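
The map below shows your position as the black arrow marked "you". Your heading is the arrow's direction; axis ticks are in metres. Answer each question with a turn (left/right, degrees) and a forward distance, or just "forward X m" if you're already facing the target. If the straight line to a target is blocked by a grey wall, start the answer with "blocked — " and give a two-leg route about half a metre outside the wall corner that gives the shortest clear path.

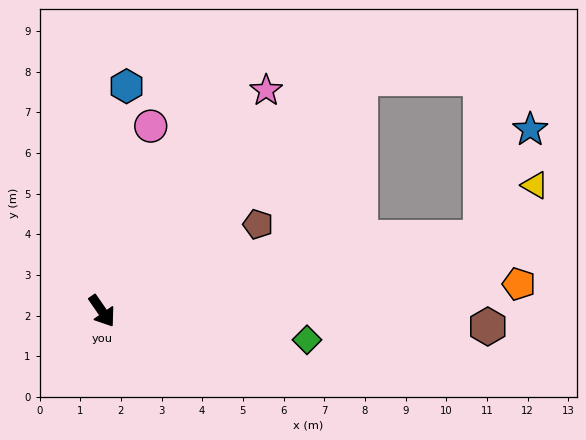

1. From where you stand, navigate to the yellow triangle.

blocked — turn left 66°, forward 9.5 m, then turn left 33°, forward 1.9 m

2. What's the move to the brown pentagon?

turn left 84°, forward 4.4 m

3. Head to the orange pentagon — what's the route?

turn left 59°, forward 10.3 m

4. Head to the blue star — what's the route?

blocked — turn left 66°, forward 9.5 m, then turn left 54°, forward 2.9 m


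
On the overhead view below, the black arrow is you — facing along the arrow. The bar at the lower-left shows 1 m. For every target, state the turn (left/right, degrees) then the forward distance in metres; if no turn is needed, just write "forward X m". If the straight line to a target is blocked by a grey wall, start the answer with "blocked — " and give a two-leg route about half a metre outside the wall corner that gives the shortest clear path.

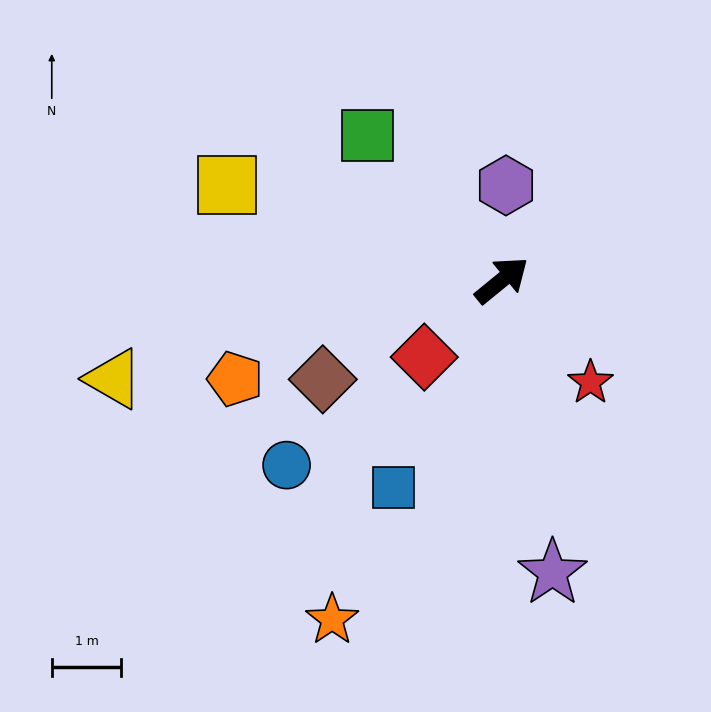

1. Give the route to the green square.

turn left 94°, forward 2.8 m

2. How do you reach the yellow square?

turn left 122°, forward 4.2 m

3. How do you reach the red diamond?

turn right 175°, forward 1.6 m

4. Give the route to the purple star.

turn right 119°, forward 4.3 m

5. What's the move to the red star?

turn right 88°, forward 1.9 m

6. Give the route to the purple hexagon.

turn left 48°, forward 1.4 m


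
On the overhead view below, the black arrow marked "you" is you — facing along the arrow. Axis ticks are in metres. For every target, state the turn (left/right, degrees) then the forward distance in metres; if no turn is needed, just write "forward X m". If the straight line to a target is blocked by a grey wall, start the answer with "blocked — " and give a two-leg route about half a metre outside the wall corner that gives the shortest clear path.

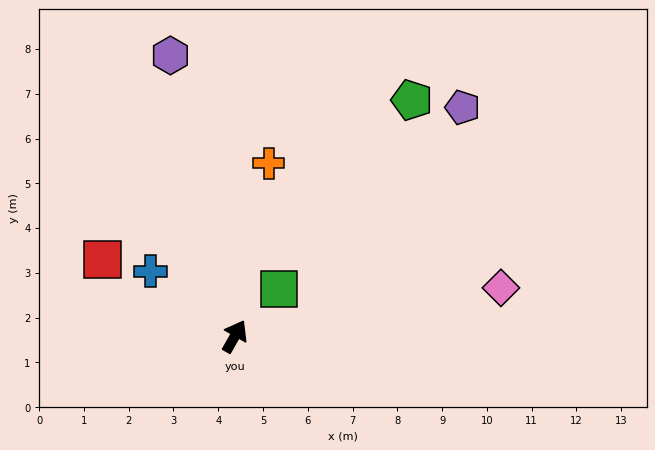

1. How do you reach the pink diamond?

turn right 50°, forward 6.0 m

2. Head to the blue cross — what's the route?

turn left 82°, forward 2.4 m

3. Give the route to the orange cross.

turn left 18°, forward 3.9 m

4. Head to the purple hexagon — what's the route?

turn left 42°, forward 6.4 m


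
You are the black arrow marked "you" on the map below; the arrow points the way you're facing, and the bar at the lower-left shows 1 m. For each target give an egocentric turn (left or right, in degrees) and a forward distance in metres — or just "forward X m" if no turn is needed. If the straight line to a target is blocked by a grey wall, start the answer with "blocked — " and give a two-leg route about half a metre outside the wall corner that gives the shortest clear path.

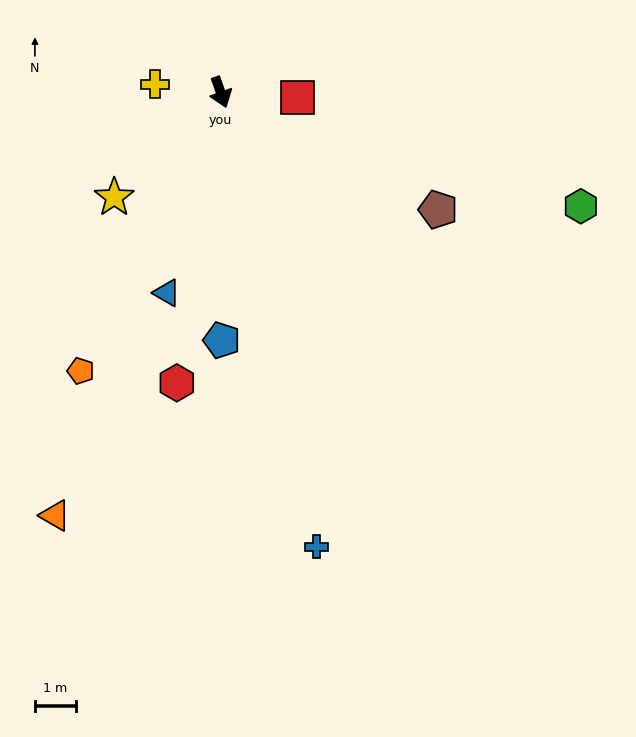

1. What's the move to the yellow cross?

turn right 116°, forward 1.6 m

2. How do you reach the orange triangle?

turn right 41°, forward 11.0 m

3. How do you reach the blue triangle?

turn right 34°, forward 5.0 m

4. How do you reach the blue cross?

turn right 8°, forward 11.2 m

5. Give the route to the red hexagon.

turn right 28°, forward 7.1 m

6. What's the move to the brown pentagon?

turn left 42°, forward 6.0 m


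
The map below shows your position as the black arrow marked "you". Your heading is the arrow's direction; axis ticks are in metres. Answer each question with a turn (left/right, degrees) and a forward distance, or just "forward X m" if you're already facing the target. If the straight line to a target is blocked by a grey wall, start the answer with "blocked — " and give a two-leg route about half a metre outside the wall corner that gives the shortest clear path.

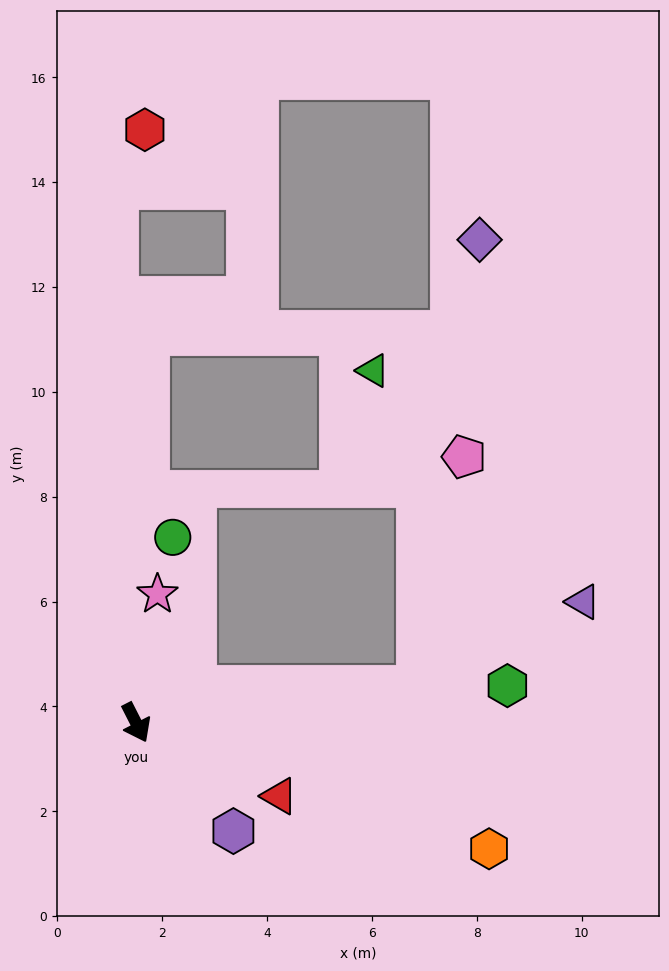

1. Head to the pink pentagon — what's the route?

blocked — turn left 70°, forward 5.4 m, then turn left 72°, forward 4.5 m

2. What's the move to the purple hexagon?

turn left 15°, forward 2.8 m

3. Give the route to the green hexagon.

turn left 69°, forward 7.1 m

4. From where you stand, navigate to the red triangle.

turn left 36°, forward 3.1 m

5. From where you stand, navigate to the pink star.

turn left 143°, forward 2.5 m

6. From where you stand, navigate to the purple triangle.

blocked — turn left 70°, forward 5.4 m, then turn left 21°, forward 3.5 m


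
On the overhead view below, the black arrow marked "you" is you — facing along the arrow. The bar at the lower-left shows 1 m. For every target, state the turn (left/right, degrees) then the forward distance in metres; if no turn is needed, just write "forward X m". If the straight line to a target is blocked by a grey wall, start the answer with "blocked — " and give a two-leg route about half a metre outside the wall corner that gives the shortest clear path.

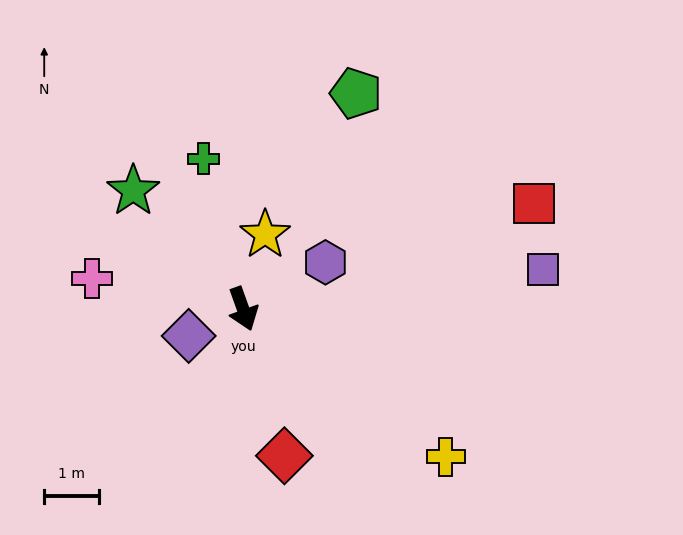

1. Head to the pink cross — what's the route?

turn right 121°, forward 2.8 m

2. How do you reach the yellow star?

turn left 144°, forward 1.4 m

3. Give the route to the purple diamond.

turn right 83°, forward 1.1 m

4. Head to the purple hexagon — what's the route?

turn left 100°, forward 1.7 m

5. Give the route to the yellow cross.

turn left 34°, forward 4.6 m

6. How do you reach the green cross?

turn left 175°, forward 2.8 m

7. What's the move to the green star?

turn right 157°, forward 2.9 m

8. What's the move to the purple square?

turn left 78°, forward 5.5 m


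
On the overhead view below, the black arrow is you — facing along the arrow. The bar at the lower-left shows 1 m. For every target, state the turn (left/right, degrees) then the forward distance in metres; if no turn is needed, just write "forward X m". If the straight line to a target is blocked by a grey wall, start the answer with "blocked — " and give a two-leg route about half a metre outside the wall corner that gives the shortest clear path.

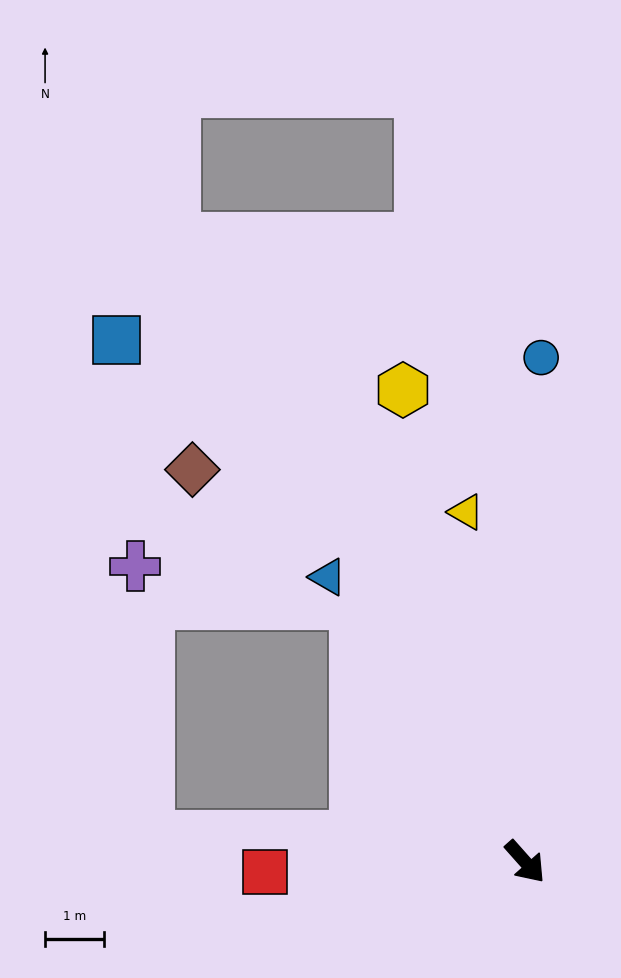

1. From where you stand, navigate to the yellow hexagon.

turn left 153°, forward 8.2 m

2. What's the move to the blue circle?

turn left 137°, forward 8.5 m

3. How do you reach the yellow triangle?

turn left 148°, forward 6.0 m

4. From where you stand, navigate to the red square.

turn right 129°, forward 4.4 m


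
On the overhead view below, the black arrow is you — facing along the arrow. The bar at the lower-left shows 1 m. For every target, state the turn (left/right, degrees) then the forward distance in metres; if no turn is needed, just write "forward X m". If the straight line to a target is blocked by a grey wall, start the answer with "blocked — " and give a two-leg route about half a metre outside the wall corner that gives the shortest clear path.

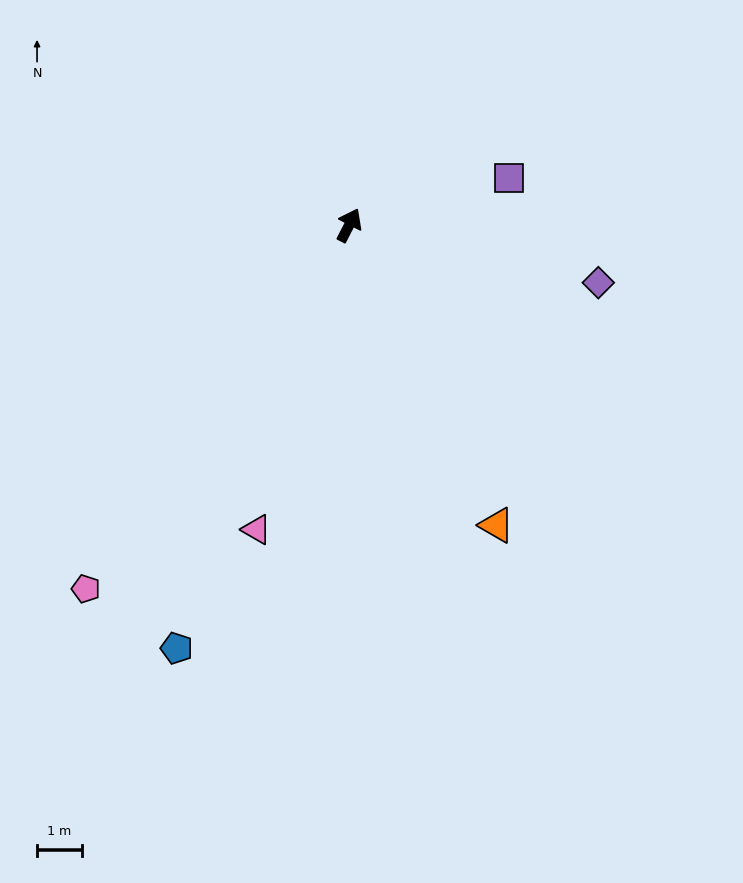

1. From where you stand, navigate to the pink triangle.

turn right 170°, forward 7.1 m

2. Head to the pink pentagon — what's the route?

turn left 171°, forward 10.0 m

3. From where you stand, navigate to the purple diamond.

turn right 76°, forward 5.7 m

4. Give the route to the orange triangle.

turn right 127°, forward 7.4 m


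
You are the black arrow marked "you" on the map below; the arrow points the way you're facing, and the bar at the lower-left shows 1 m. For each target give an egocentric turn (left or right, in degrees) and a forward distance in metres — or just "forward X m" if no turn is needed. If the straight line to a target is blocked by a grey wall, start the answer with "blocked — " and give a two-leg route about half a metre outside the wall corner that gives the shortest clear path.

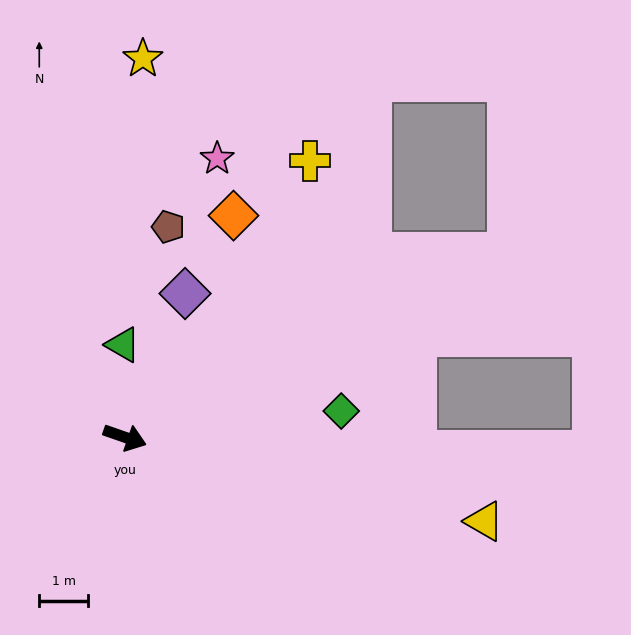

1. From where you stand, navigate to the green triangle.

turn left 110°, forward 1.9 m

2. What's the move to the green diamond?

turn left 26°, forward 4.5 m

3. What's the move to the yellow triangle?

turn left 6°, forward 7.6 m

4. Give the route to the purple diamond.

turn left 86°, forward 3.2 m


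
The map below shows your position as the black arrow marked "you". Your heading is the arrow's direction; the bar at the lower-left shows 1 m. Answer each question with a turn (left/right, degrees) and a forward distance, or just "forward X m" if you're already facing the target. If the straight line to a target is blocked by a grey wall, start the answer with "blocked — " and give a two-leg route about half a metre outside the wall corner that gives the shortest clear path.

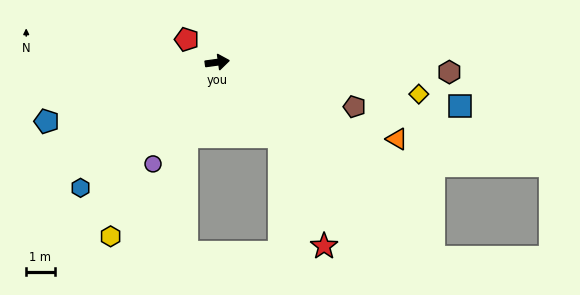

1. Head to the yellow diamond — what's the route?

turn right 17°, forward 7.2 m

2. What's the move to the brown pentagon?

turn right 26°, forward 5.1 m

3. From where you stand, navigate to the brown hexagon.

turn right 10°, forward 8.2 m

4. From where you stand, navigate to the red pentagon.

turn left 135°, forward 1.3 m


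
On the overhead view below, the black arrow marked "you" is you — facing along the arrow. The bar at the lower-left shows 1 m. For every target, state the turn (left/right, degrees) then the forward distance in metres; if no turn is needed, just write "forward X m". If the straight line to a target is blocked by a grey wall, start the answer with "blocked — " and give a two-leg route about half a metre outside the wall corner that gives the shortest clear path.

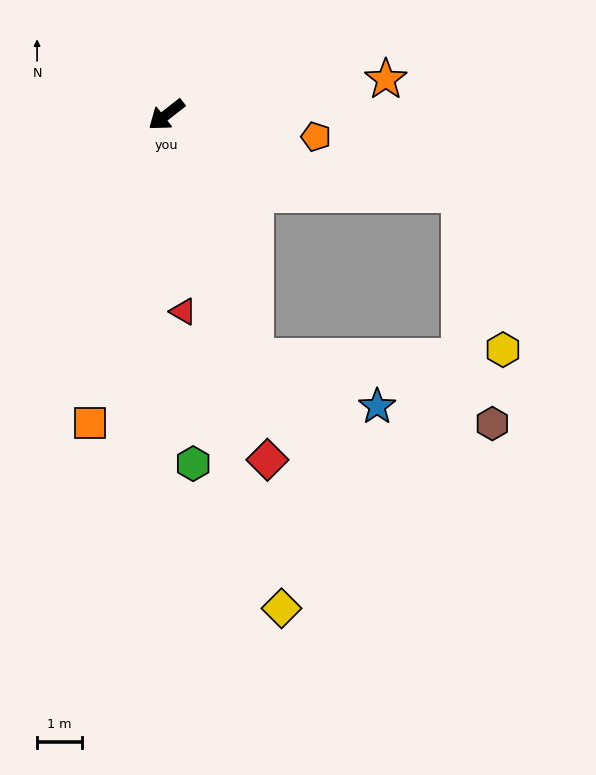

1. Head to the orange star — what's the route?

turn left 151°, forward 5.0 m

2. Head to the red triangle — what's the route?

turn left 57°, forward 4.4 m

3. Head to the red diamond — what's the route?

turn left 68°, forward 8.0 m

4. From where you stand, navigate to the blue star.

blocked — turn left 72°, forward 5.8 m, then turn left 48°, forward 2.9 m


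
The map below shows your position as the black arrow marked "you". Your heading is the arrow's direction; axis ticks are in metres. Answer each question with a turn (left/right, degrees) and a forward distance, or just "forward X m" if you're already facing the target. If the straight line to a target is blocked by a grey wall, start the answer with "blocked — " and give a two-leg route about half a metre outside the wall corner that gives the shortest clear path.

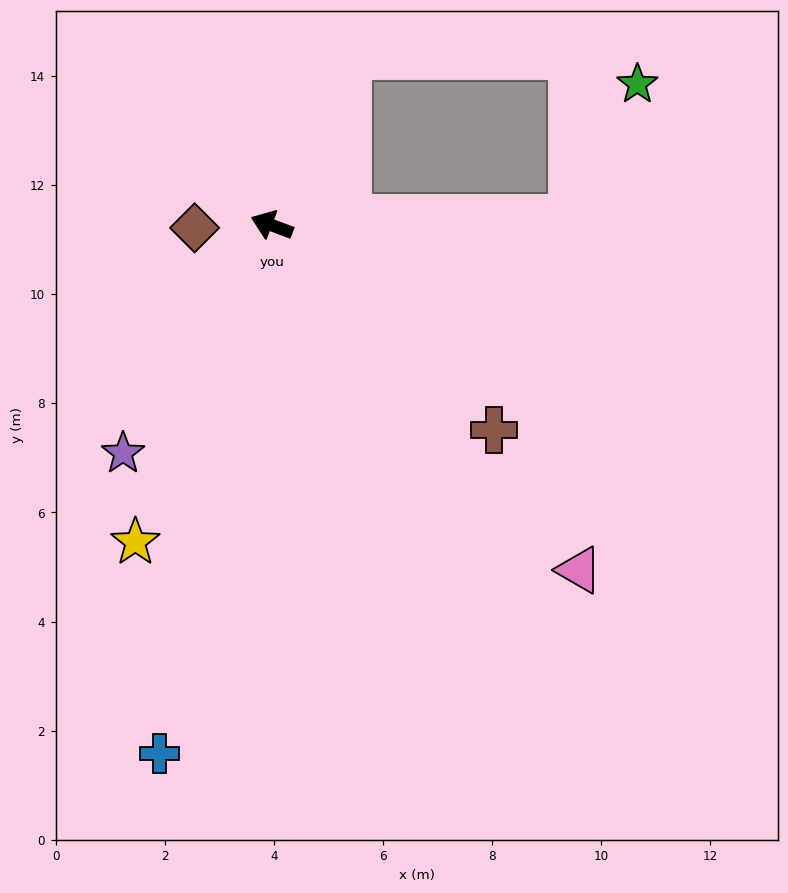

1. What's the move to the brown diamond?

turn left 23°, forward 1.4 m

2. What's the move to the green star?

blocked — turn right 158°, forward 5.5 m, then turn left 62°, forward 2.7 m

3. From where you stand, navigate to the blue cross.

turn left 99°, forward 9.9 m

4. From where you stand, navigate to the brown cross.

turn left 158°, forward 5.5 m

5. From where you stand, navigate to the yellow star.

turn left 87°, forward 6.3 m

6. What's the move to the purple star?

turn left 77°, forward 5.0 m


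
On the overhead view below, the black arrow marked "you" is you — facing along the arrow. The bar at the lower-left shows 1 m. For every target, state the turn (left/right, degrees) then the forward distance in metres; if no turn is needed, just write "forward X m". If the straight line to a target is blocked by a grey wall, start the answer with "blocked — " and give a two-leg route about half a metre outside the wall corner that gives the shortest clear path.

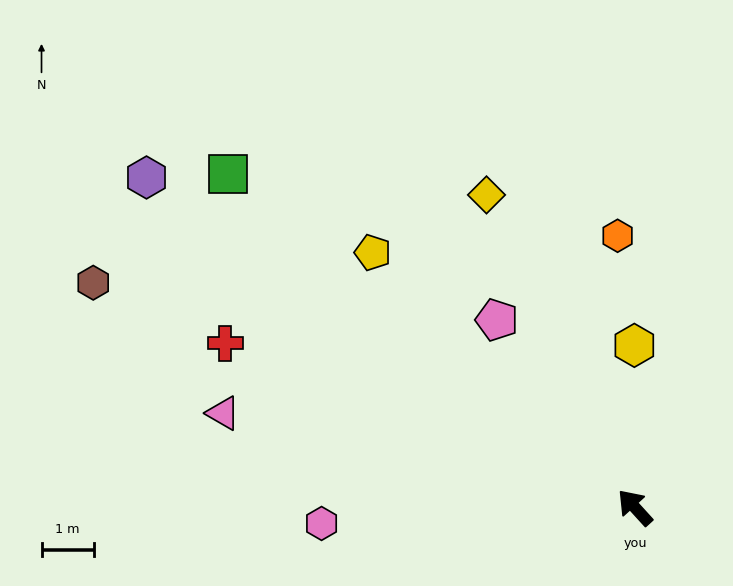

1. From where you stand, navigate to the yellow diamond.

turn right 17°, forward 6.6 m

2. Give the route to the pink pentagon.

turn right 6°, forward 4.5 m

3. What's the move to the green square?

turn left 8°, forward 10.1 m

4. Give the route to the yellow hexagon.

turn right 42°, forward 3.1 m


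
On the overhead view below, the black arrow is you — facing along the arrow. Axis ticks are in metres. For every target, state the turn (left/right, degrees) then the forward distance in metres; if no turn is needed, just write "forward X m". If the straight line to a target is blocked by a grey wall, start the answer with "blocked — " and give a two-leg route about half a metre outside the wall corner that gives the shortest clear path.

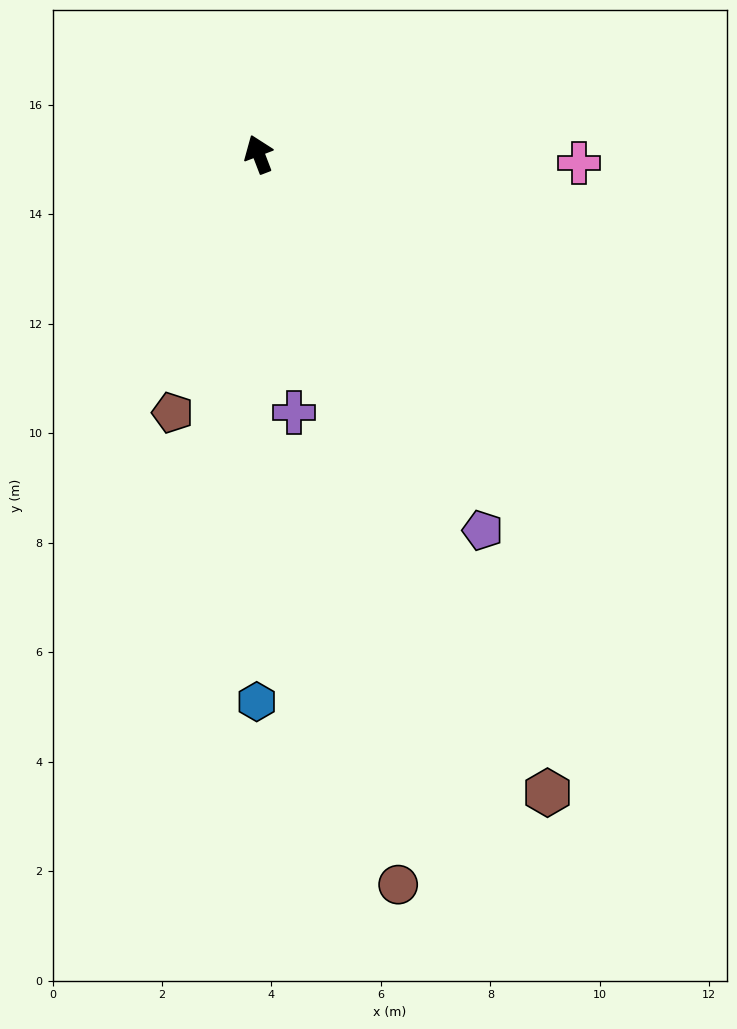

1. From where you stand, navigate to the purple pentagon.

turn right 170°, forward 8.0 m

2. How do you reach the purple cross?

turn left 167°, forward 4.8 m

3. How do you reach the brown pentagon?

turn left 141°, forward 5.0 m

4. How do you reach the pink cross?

turn right 113°, forward 5.9 m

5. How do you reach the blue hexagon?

turn left 159°, forward 10.0 m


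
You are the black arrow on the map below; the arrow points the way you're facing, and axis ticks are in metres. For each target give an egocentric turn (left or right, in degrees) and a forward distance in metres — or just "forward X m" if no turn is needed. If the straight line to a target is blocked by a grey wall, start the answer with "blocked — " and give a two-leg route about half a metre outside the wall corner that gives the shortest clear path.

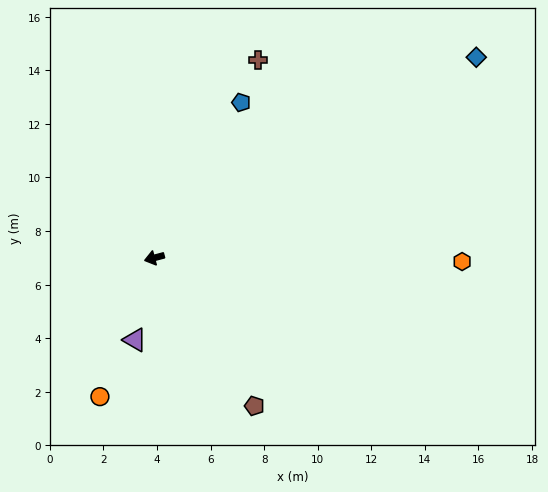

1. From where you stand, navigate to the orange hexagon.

turn left 164°, forward 11.5 m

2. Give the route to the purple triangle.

turn left 62°, forward 3.1 m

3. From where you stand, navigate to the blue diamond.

turn right 163°, forward 14.2 m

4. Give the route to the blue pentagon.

turn right 134°, forward 6.6 m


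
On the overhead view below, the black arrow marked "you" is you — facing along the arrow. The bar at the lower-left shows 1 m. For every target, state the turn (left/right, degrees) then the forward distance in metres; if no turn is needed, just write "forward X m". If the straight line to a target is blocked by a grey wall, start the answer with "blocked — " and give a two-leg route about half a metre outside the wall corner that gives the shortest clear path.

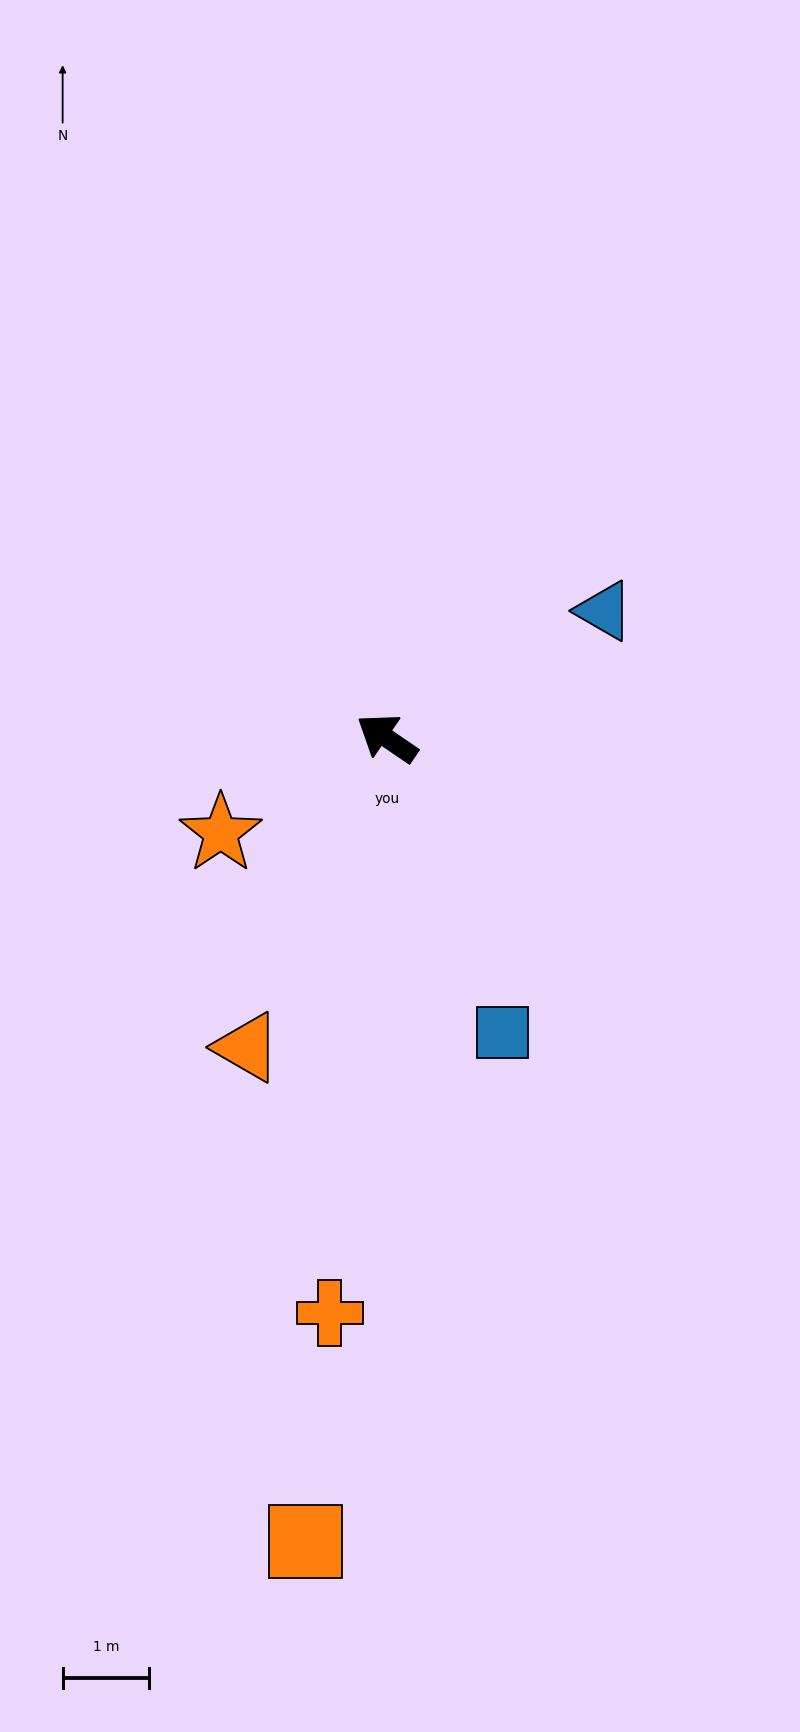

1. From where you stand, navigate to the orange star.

turn left 64°, forward 2.2 m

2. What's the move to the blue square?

turn left 146°, forward 3.7 m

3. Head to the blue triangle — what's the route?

turn right 115°, forward 2.9 m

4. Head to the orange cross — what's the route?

turn left 119°, forward 6.7 m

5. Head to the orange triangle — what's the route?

turn left 100°, forward 3.9 m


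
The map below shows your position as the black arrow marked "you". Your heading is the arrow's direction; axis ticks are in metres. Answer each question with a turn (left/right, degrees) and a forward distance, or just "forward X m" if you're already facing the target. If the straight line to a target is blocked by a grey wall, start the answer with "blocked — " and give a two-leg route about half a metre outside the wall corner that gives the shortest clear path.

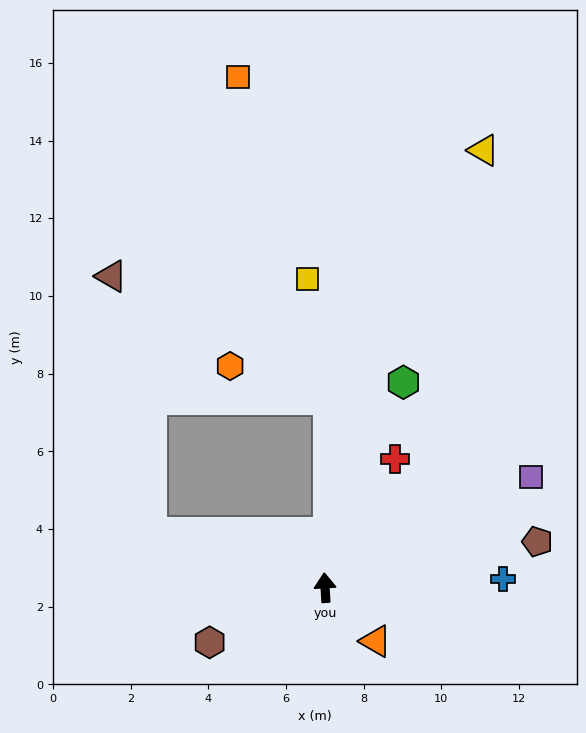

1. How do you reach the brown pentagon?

turn right 81°, forward 5.6 m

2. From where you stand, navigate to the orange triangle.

turn right 140°, forward 1.9 m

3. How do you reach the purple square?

turn right 65°, forward 6.0 m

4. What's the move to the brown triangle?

blocked — turn left 69°, forward 4.7 m, then turn right 64°, forward 6.7 m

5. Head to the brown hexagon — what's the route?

turn left 112°, forward 3.3 m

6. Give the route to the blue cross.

turn right 91°, forward 4.6 m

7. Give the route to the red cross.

turn right 32°, forward 3.8 m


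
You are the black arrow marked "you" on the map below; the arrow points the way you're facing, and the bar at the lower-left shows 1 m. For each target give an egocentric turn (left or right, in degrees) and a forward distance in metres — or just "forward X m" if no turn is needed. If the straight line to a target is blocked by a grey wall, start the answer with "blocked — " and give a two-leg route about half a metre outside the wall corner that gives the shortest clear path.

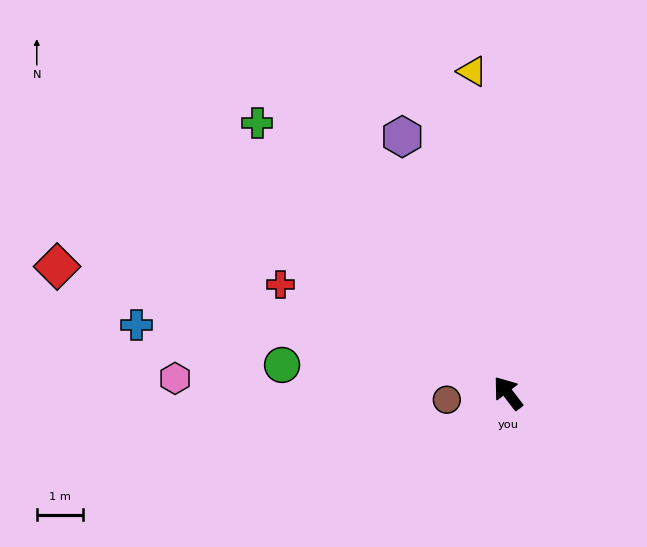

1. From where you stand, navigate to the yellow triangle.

turn right 31°, forward 7.0 m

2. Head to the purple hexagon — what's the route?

turn right 15°, forward 6.0 m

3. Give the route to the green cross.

turn left 5°, forward 8.0 m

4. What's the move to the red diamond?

turn left 37°, forward 10.1 m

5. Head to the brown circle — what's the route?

turn left 59°, forward 1.3 m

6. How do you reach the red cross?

turn left 27°, forward 5.5 m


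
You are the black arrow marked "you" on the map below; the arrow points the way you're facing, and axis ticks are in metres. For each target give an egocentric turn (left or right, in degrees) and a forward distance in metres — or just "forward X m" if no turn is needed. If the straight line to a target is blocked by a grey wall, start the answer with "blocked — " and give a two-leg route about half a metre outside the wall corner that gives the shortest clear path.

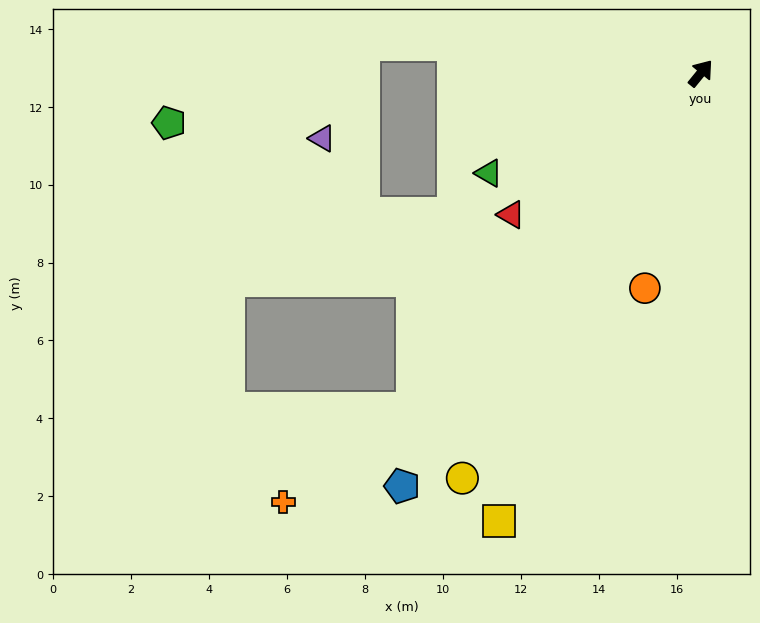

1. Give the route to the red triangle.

turn left 166°, forward 6.1 m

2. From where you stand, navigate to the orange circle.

turn right 155°, forward 5.7 m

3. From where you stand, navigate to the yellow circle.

turn right 171°, forward 12.1 m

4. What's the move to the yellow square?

turn right 165°, forward 12.6 m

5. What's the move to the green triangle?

turn left 154°, forward 6.0 m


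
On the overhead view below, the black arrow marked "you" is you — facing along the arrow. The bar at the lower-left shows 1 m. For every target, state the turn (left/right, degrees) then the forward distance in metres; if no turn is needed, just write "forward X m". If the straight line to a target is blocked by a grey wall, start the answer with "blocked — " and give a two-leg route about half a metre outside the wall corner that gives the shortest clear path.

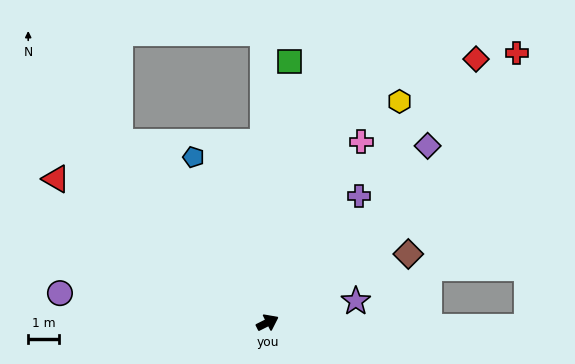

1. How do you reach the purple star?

turn right 13°, forward 3.0 m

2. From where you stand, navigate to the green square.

turn left 59°, forward 8.5 m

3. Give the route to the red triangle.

turn left 119°, forward 8.3 m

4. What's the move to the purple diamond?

turn left 21°, forward 7.8 m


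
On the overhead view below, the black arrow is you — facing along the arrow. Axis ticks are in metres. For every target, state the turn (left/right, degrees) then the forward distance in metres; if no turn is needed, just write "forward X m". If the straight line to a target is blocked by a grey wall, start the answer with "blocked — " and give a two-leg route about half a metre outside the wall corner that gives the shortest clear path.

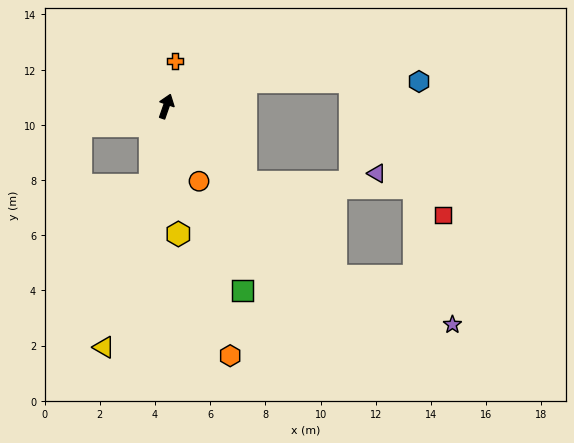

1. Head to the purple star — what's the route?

blocked — turn right 116°, forward 8.7 m, then turn left 23°, forward 4.6 m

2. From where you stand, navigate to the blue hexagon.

blocked — turn right 53°, forward 3.0 m, then turn right 18°, forward 6.3 m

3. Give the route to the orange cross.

turn left 8°, forward 1.7 m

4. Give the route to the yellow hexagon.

turn right 155°, forward 4.6 m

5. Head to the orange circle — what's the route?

turn right 137°, forward 3.0 m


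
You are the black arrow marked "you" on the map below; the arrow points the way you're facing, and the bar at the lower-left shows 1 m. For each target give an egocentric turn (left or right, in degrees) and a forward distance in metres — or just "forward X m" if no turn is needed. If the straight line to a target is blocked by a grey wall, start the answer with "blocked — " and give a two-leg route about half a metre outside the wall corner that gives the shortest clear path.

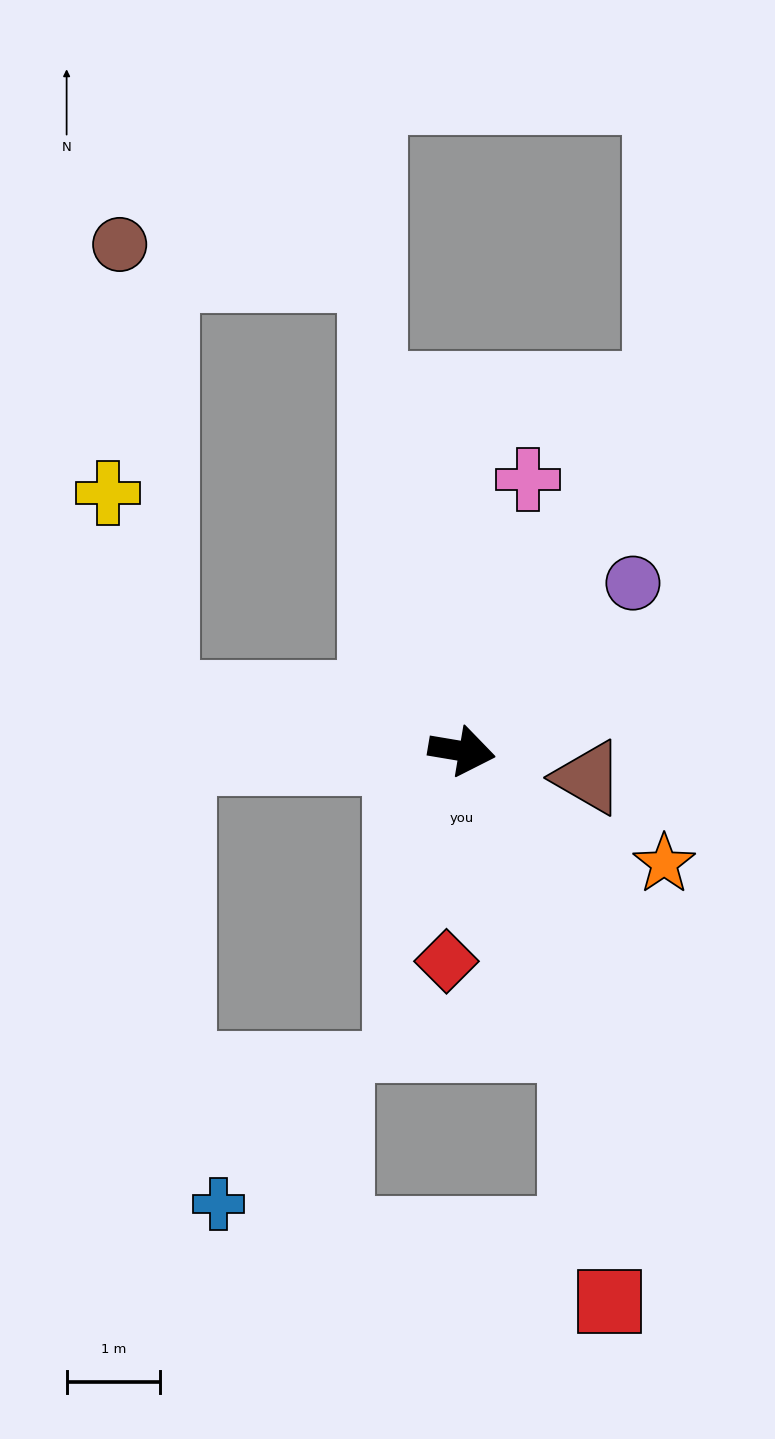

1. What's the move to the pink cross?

turn left 86°, forward 3.0 m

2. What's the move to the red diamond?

turn right 85°, forward 2.3 m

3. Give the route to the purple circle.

turn left 54°, forward 2.6 m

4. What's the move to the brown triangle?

turn right 2°, forward 1.4 m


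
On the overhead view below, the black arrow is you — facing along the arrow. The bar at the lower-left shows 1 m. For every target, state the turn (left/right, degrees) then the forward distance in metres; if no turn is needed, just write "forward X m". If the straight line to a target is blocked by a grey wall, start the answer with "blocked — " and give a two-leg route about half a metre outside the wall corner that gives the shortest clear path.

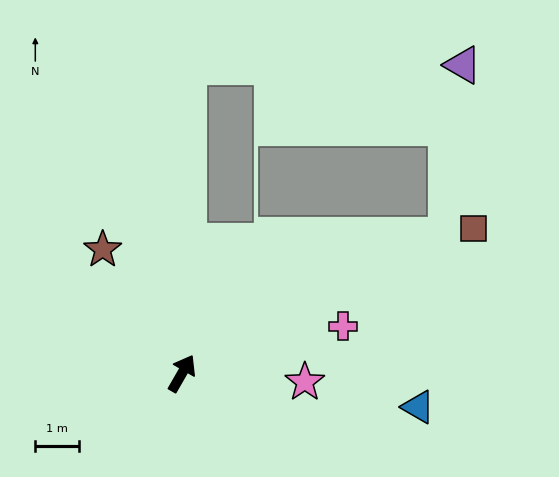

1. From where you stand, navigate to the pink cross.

turn right 44°, forward 3.8 m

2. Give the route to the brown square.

turn right 34°, forward 7.4 m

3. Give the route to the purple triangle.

blocked — turn right 33°, forward 6.8 m, then turn left 58°, forward 3.9 m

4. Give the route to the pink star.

turn right 64°, forward 2.8 m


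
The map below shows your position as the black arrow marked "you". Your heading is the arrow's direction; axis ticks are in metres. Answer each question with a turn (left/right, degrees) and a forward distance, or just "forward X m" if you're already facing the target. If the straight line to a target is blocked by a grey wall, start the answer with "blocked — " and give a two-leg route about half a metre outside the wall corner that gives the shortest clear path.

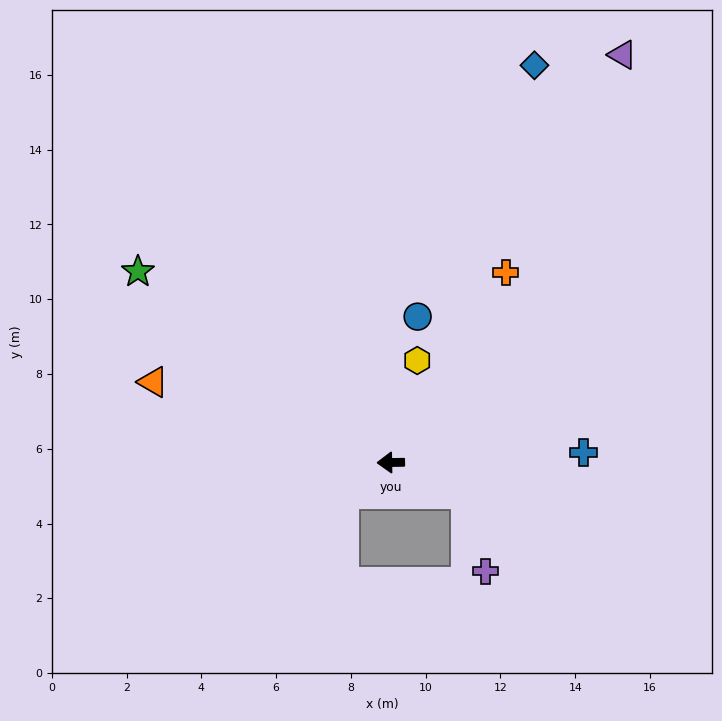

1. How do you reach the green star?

turn right 38°, forward 8.5 m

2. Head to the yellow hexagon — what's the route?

turn right 105°, forward 2.8 m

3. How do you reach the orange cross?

turn right 122°, forward 5.9 m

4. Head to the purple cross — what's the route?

blocked — turn left 157°, forward 2.2 m, then turn right 55°, forward 2.1 m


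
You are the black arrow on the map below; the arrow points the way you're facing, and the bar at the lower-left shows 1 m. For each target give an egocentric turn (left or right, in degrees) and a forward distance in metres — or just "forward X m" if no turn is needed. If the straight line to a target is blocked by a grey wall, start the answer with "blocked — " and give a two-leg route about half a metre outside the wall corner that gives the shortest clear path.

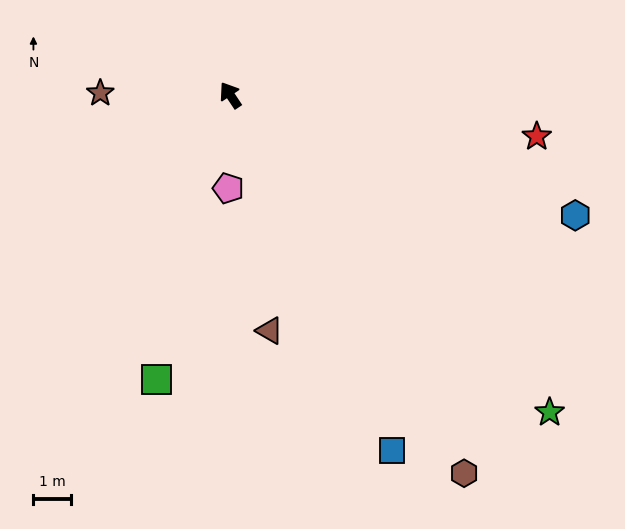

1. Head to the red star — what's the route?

turn right 131°, forward 8.3 m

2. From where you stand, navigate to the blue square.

turn left 171°, forward 10.5 m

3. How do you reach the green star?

turn right 168°, forward 12.1 m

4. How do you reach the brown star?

turn left 55°, forward 3.5 m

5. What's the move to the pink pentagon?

turn left 145°, forward 2.5 m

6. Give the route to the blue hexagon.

turn right 143°, forward 9.8 m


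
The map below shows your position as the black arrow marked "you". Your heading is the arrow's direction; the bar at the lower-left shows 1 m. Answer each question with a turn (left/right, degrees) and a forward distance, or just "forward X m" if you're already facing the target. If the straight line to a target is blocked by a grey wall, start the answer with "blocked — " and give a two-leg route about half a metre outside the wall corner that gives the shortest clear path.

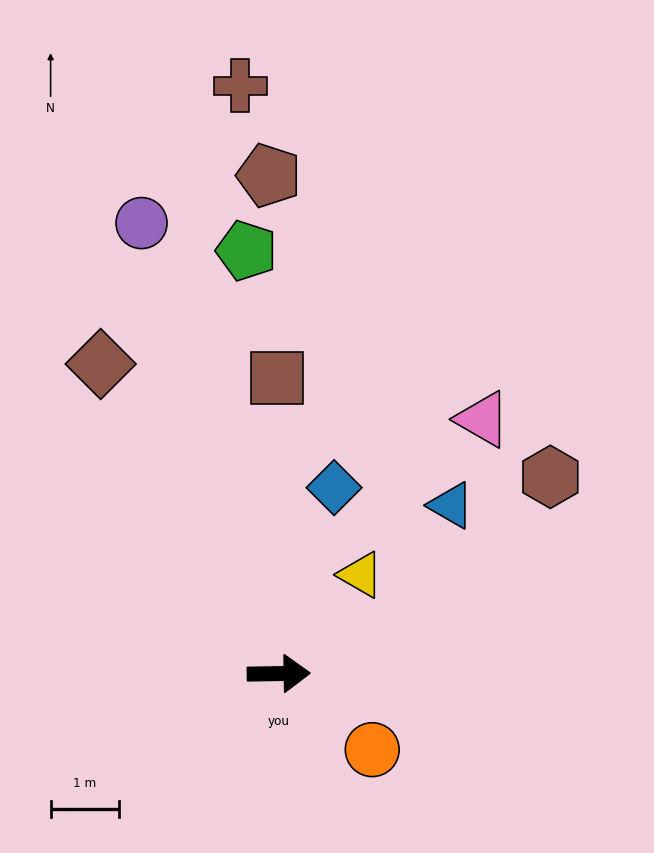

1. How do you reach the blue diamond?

turn left 72°, forward 2.8 m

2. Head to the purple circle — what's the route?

turn left 106°, forward 6.9 m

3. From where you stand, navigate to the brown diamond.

turn left 119°, forward 5.2 m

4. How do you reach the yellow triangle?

turn left 49°, forward 1.9 m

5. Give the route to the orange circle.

turn right 40°, forward 1.8 m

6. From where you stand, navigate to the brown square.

turn left 89°, forward 4.3 m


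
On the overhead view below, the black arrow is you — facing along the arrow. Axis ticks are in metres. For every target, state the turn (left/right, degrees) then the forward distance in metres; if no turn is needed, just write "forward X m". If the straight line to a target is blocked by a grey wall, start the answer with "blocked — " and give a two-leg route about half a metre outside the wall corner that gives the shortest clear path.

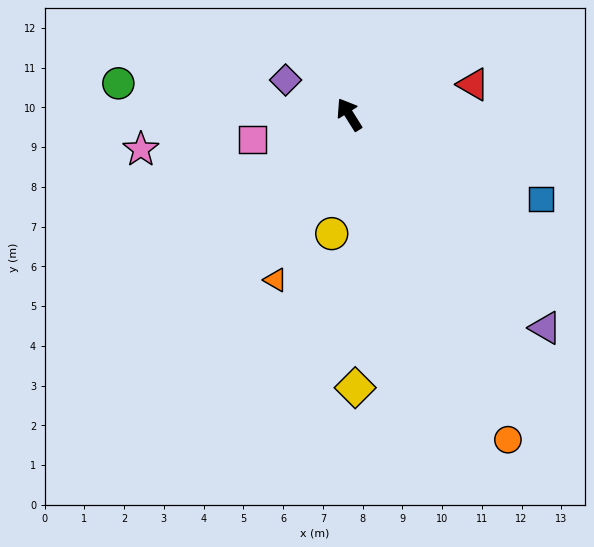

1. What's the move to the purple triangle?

turn right 170°, forward 7.3 m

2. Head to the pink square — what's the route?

turn left 72°, forward 2.5 m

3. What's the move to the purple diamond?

turn left 29°, forward 1.8 m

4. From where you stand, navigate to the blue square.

turn right 146°, forward 5.3 m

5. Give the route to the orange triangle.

turn left 124°, forward 4.6 m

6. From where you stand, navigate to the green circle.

turn left 50°, forward 5.9 m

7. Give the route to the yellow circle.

turn left 140°, forward 3.0 m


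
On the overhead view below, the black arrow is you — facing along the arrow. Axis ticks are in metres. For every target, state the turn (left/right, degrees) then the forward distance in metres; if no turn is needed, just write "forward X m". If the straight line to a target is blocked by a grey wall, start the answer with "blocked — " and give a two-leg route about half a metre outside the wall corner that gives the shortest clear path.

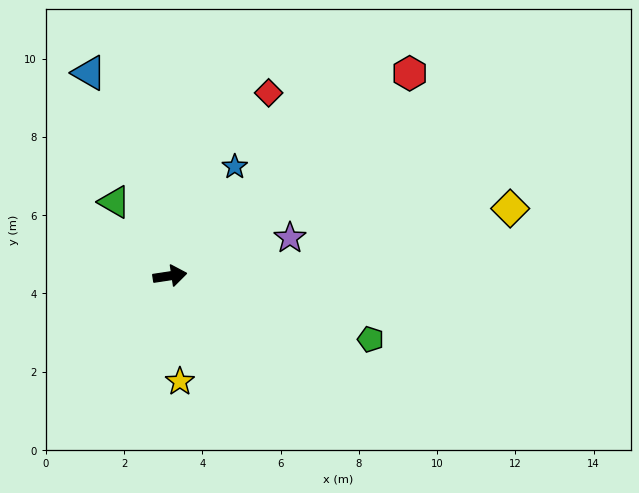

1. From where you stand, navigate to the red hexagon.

turn left 32°, forward 8.0 m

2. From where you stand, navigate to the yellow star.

turn right 93°, forward 2.7 m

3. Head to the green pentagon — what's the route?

turn right 26°, forward 5.4 m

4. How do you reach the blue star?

turn left 51°, forward 3.2 m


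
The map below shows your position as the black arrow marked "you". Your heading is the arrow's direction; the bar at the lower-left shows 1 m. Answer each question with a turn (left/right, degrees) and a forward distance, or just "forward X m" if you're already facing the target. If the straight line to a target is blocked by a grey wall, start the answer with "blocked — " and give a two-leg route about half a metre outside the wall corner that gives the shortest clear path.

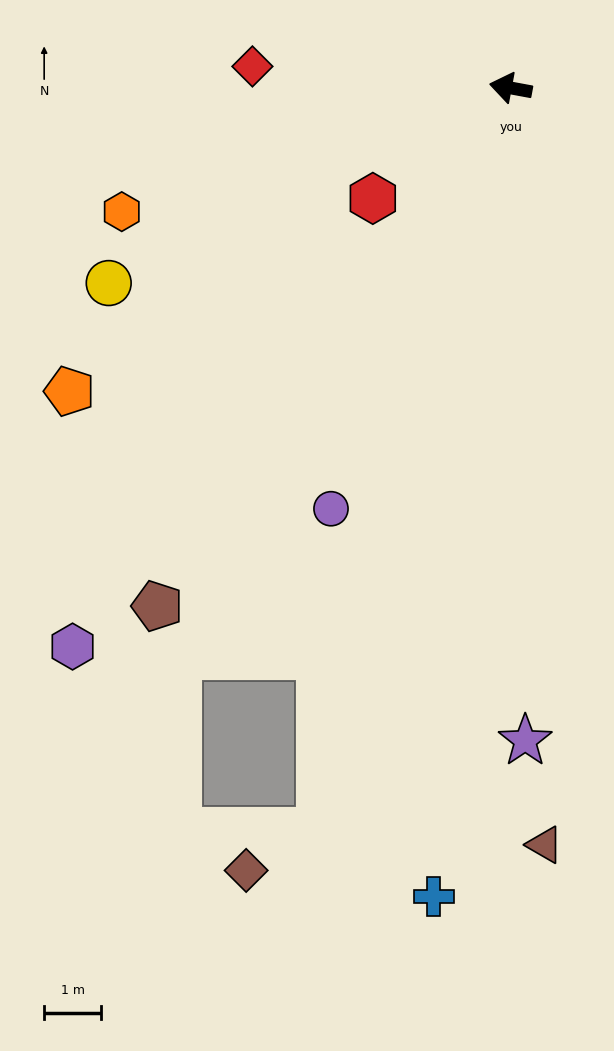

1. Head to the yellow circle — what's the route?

turn left 36°, forward 7.9 m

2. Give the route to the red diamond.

turn left 6°, forward 4.6 m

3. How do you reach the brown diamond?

blocked — turn left 86°, forward 13.5 m, then turn right 48°, forward 1.5 m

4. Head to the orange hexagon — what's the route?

turn left 28°, forward 7.2 m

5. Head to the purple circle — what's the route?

turn left 77°, forward 8.0 m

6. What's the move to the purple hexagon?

turn left 62°, forward 12.5 m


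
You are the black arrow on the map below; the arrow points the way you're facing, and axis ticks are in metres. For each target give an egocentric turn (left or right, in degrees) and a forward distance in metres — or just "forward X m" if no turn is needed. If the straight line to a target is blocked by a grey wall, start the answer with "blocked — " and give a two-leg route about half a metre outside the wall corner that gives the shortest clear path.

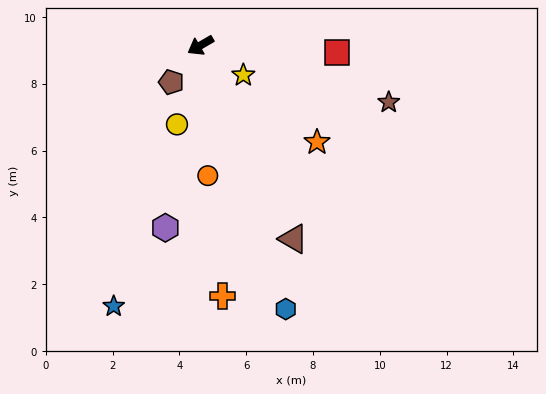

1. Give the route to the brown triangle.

turn left 85°, forward 6.4 m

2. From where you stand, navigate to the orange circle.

turn left 63°, forward 3.9 m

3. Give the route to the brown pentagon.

turn left 21°, forward 1.4 m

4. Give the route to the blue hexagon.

turn left 78°, forward 8.3 m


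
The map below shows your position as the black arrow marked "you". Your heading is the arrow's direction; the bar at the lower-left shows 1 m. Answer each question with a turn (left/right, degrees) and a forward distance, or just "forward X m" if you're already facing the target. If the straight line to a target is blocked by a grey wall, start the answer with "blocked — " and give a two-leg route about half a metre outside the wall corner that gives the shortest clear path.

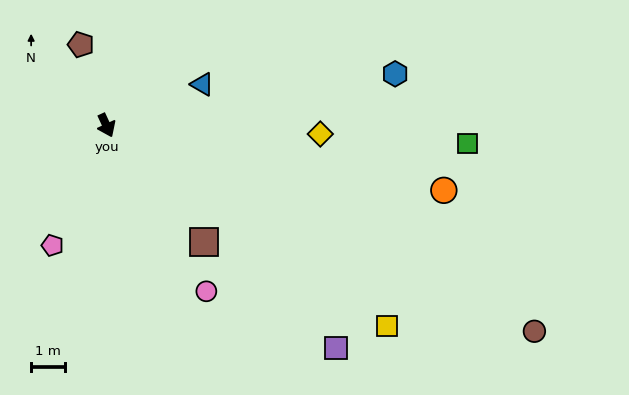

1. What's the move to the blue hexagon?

turn left 75°, forward 8.6 m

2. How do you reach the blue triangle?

turn left 88°, forward 3.1 m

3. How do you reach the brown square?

turn left 15°, forward 4.4 m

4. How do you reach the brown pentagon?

turn left 173°, forward 2.5 m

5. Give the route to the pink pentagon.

turn right 49°, forward 3.9 m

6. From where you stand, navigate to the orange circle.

turn left 54°, forward 10.1 m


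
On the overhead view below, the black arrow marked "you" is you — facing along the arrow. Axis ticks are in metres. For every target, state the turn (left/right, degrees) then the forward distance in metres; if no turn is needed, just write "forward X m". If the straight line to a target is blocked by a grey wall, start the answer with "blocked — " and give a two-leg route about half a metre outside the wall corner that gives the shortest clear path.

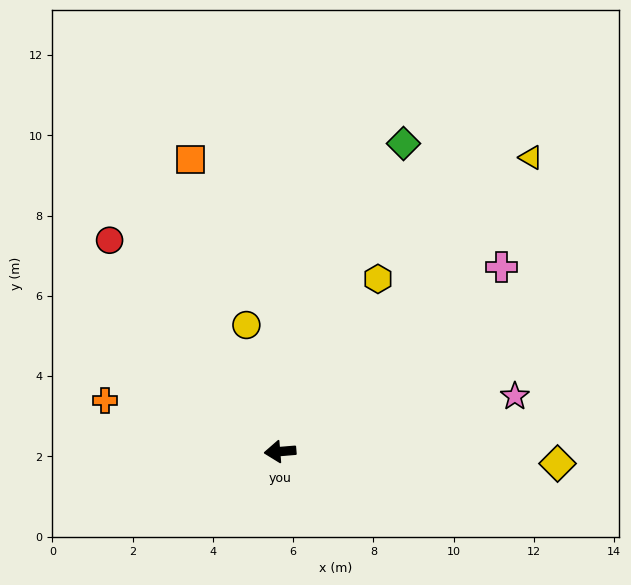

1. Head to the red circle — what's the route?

turn right 56°, forward 6.8 m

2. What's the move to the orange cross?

turn right 21°, forward 4.5 m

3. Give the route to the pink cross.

turn right 145°, forward 7.2 m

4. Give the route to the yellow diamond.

turn left 173°, forward 6.9 m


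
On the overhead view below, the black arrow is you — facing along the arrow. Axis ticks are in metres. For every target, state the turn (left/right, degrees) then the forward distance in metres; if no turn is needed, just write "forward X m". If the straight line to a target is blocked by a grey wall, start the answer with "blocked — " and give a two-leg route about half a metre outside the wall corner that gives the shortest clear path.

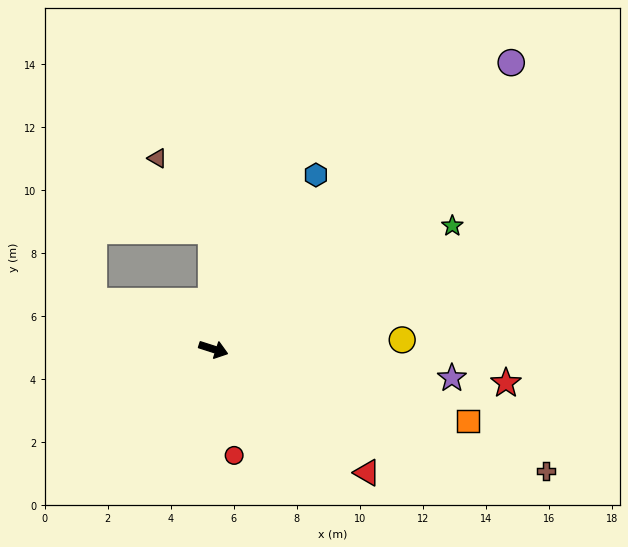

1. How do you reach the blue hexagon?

turn left 77°, forward 6.4 m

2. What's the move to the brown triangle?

blocked — turn left 109°, forward 3.8 m, then turn left 35°, forward 2.8 m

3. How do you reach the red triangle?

turn right 21°, forward 6.3 m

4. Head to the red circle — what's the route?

turn right 61°, forward 3.4 m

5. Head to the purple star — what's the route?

turn left 11°, forward 7.6 m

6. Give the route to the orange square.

forward 8.4 m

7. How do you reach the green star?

turn left 45°, forward 8.5 m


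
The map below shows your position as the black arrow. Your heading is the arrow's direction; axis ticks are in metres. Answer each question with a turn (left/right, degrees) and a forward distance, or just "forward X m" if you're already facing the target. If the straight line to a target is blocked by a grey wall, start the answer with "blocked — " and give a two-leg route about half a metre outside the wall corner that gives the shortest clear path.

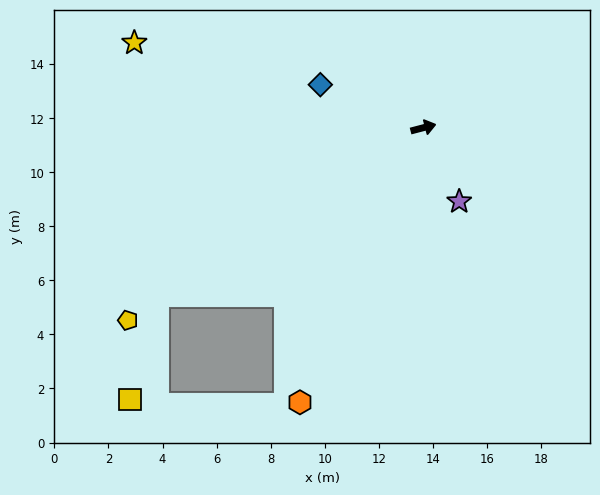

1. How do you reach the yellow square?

blocked — turn right 162°, forward 11.6 m, then turn left 43°, forward 3.9 m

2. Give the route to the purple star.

turn right 79°, forward 3.0 m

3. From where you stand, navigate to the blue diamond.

turn left 143°, forward 4.1 m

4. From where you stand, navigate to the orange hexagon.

turn right 129°, forward 11.1 m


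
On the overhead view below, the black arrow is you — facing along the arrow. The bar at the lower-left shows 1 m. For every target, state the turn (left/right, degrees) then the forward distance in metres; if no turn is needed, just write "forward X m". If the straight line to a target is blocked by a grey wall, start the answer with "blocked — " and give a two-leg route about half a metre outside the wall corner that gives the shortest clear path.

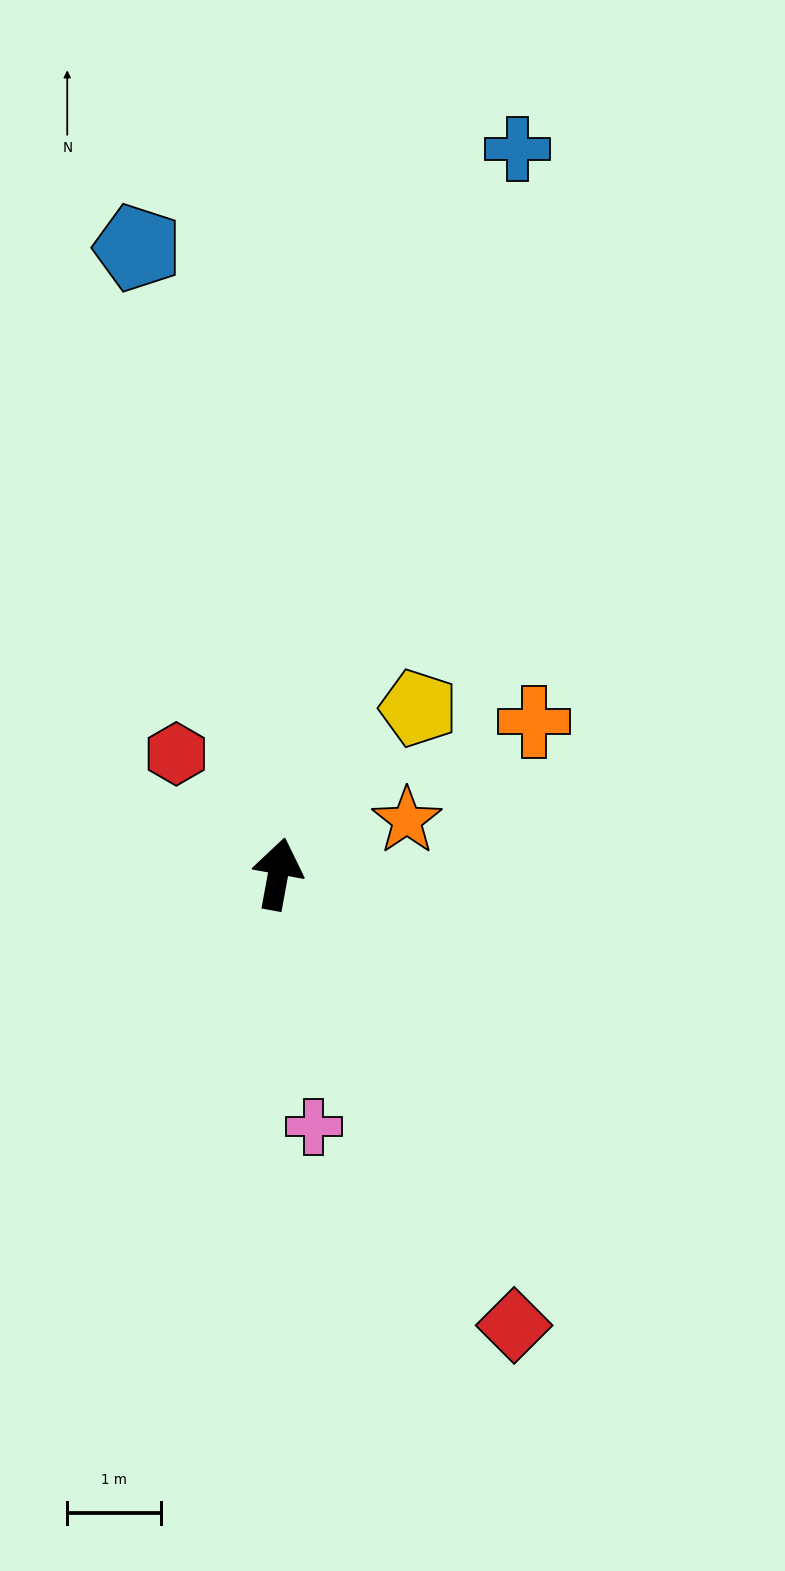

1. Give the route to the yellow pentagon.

turn right 30°, forward 2.3 m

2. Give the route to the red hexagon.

turn left 51°, forward 1.7 m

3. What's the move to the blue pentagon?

turn left 23°, forward 6.8 m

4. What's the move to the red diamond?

turn right 142°, forward 5.4 m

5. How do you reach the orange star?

turn right 57°, forward 1.5 m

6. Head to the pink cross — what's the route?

turn right 162°, forward 2.7 m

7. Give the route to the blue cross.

turn right 8°, forward 8.1 m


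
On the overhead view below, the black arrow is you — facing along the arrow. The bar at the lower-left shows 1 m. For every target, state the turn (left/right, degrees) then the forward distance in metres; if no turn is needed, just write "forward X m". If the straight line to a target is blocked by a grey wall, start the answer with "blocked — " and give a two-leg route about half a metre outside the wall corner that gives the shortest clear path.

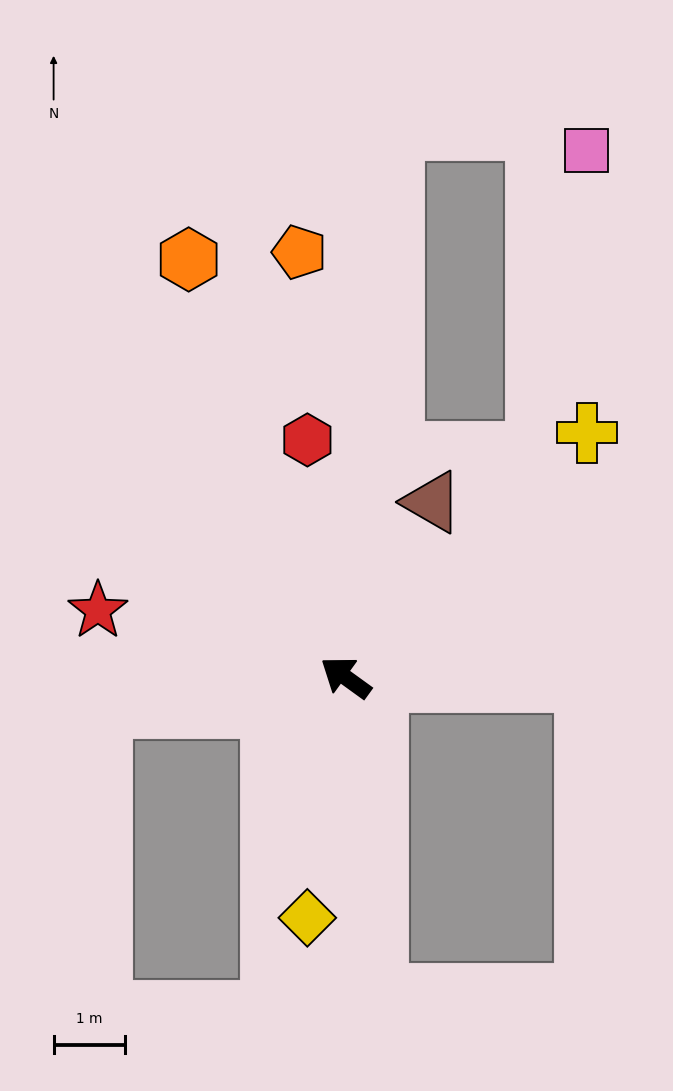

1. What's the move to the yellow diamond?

turn left 117°, forward 3.4 m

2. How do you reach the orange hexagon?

turn right 34°, forward 6.3 m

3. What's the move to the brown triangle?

turn right 80°, forward 2.7 m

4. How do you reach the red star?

turn left 21°, forward 3.6 m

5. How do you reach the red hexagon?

turn right 45°, forward 3.4 m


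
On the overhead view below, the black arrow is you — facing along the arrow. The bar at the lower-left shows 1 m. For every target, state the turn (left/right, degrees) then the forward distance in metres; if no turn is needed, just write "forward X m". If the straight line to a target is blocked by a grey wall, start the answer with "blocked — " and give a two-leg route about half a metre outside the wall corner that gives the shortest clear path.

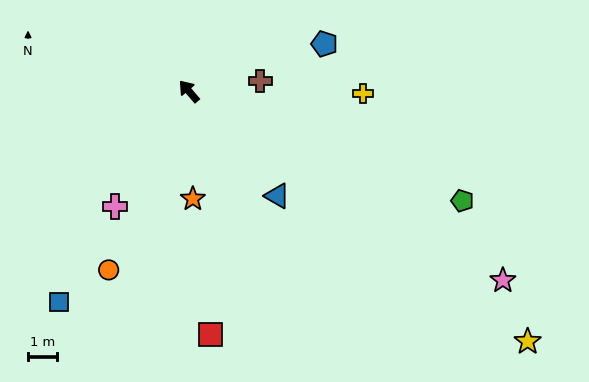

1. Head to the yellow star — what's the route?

turn right 167°, forward 14.3 m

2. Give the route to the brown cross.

turn right 122°, forward 2.5 m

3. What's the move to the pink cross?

turn left 107°, forward 4.7 m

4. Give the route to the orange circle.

turn left 115°, forward 6.7 m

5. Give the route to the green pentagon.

turn right 152°, forward 10.0 m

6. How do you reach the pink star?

turn right 162°, forward 12.5 m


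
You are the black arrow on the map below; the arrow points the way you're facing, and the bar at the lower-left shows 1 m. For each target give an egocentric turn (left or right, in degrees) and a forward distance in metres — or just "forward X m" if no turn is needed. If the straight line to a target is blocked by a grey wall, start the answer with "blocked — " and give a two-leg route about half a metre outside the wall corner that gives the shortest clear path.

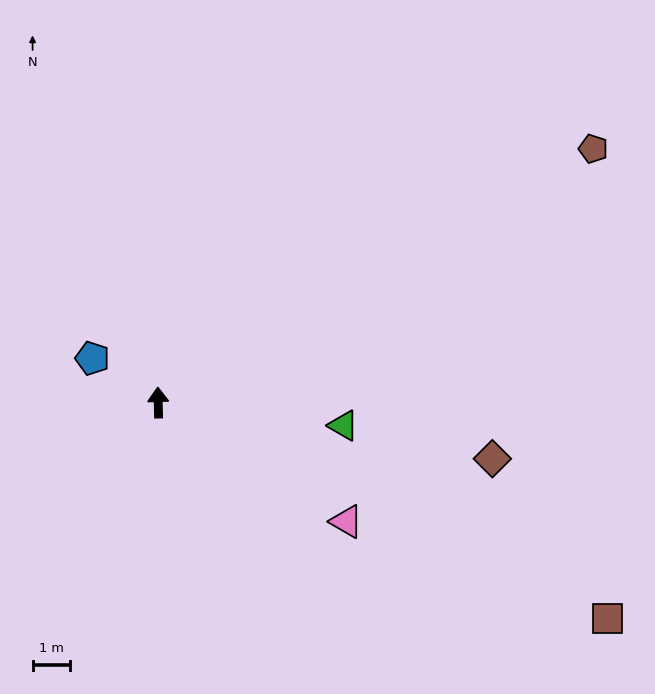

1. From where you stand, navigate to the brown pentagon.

turn right 61°, forward 13.6 m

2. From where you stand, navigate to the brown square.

turn right 117°, forward 13.4 m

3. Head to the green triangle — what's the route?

turn right 99°, forward 5.0 m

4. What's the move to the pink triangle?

turn right 124°, forward 6.0 m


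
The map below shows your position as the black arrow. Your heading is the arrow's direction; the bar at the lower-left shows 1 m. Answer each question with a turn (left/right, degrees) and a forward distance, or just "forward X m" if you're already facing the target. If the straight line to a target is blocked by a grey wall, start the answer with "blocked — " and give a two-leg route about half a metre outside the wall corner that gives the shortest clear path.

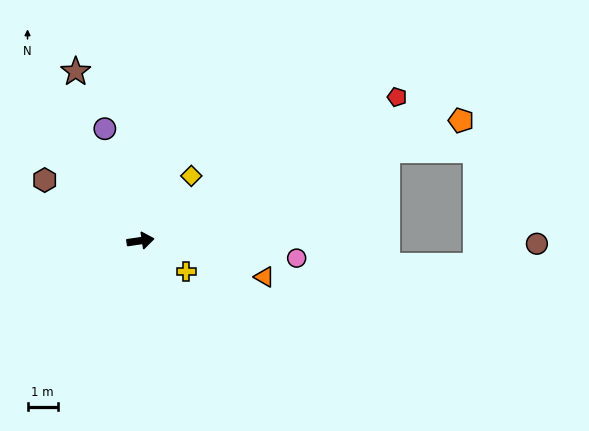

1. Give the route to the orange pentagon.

turn left 12°, forward 11.2 m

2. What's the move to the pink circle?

turn right 15°, forward 5.2 m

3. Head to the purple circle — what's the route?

turn left 99°, forward 3.9 m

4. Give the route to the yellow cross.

turn right 42°, forward 1.8 m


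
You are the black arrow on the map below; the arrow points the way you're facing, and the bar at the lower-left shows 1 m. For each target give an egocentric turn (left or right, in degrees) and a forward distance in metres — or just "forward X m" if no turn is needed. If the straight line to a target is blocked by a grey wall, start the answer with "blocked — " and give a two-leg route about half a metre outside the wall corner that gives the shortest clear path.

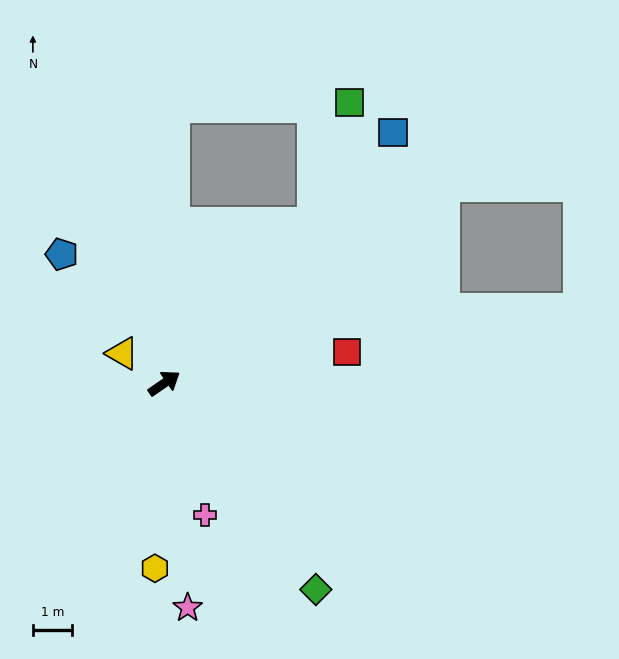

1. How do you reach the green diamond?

turn right 88°, forward 6.6 m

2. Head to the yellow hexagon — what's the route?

turn right 127°, forward 4.8 m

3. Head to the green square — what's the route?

blocked — turn left 13°, forward 5.6 m, then turn left 26°, forward 3.3 m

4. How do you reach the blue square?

turn left 13°, forward 8.8 m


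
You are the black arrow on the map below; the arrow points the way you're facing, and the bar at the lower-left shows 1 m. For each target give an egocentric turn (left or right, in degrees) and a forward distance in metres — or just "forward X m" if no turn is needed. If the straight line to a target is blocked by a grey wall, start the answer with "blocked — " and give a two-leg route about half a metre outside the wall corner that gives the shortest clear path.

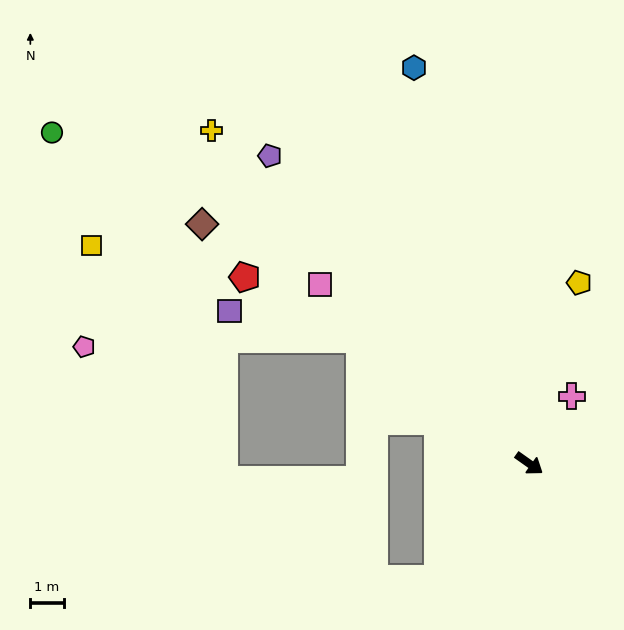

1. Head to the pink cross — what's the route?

turn left 93°, forward 2.4 m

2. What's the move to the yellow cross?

turn left 169°, forward 13.8 m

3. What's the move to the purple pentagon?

turn left 165°, forward 12.1 m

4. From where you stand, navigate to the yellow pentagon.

turn left 110°, forward 5.6 m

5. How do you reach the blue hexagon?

turn left 142°, forward 12.4 m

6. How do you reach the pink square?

turn left 175°, forward 8.3 m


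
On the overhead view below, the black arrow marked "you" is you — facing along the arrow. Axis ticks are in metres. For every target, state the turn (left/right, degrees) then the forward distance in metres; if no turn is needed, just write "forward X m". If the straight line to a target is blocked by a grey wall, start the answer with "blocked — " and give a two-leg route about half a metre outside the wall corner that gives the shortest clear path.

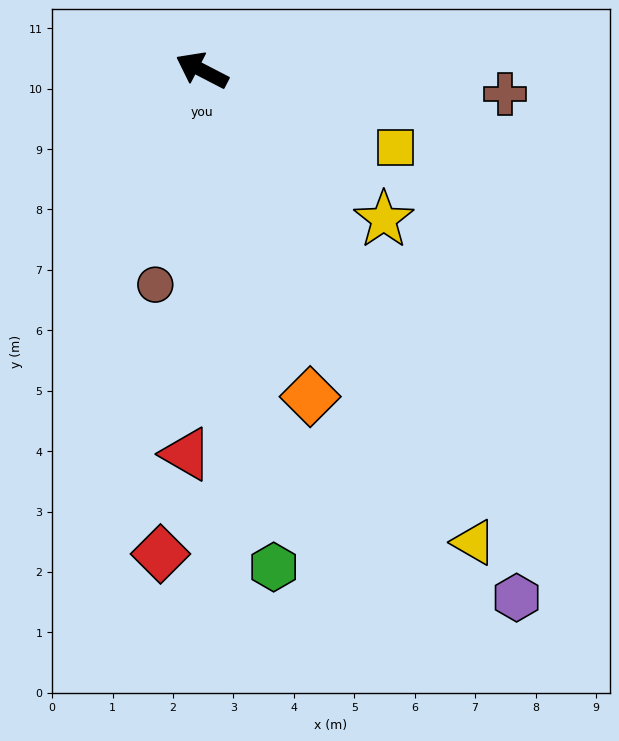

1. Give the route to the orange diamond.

turn left 136°, forward 5.7 m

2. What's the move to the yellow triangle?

turn left 147°, forward 9.0 m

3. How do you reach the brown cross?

turn right 157°, forward 5.0 m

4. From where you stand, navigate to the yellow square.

turn right 174°, forward 3.4 m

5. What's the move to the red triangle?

turn left 115°, forward 6.4 m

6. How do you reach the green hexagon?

turn left 126°, forward 8.3 m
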